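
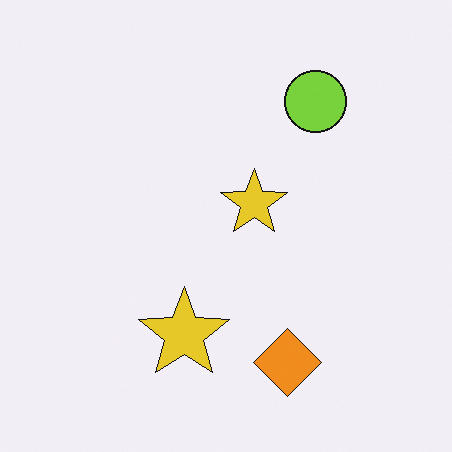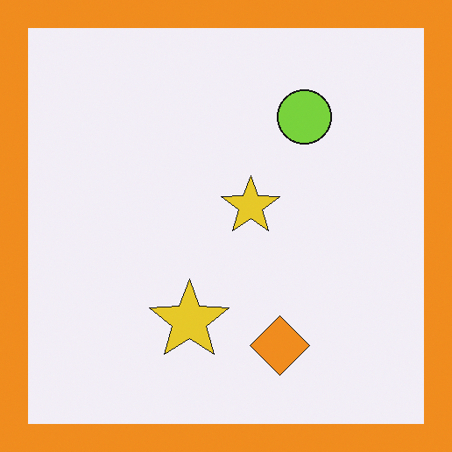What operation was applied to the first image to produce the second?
Framed with a orange border.

A solid orange frame runs around the edge of the second image, with the content slightly shrunk inside it.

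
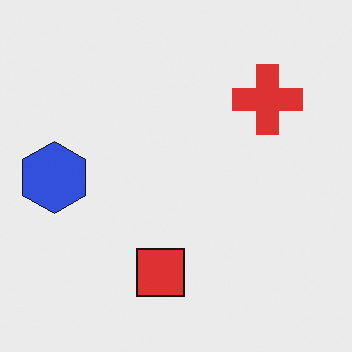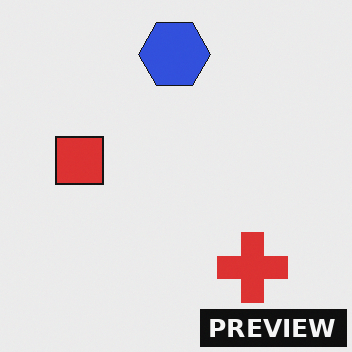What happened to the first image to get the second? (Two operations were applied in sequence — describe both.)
The transformation is: rotated 90° clockwise, then watermarked with the text "PREVIEW" in the lower-right corner.

The blue hexagon sits in the left of the first image and the top of the second — consistent with a whole-image 90° clockwise rotation. A dark label reading "PREVIEW" appears in the lower-right corner.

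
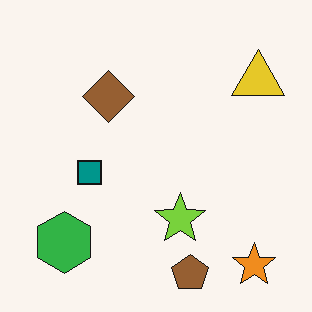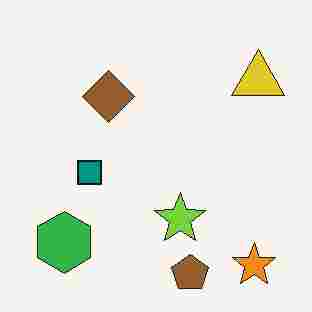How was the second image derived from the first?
It was degraded with heavy JPEG compression.

Blocky 8×8 compression artifacts appear around shape edges and the flat background shows ringing — characteristic JPEG degradation.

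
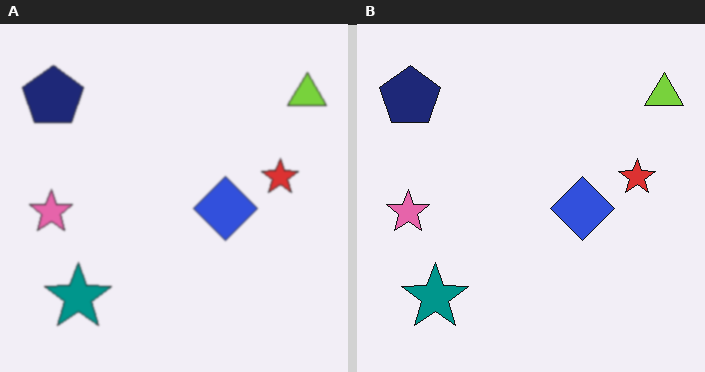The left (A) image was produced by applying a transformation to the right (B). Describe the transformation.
Lightly blurred.

Shape edges and outlines are uniformly softened across the whole image.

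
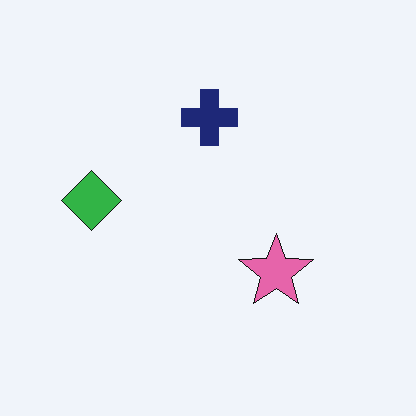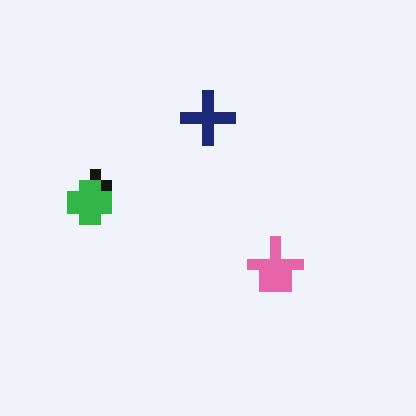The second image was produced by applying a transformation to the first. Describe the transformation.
The image was heavily pixelated into large blocks.

Shapes are reduced to large square blocks; fine edges and outlines are lost — a downscale-then-upscale (mosaic) effect.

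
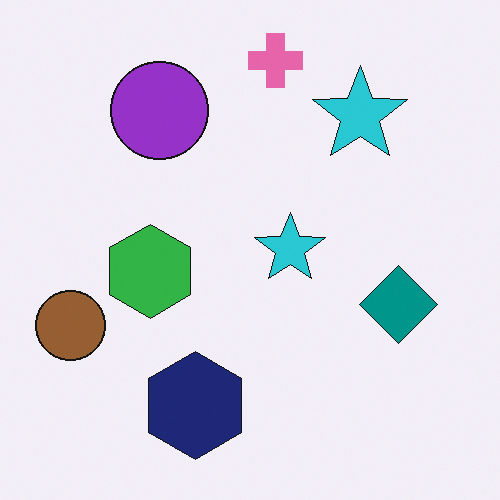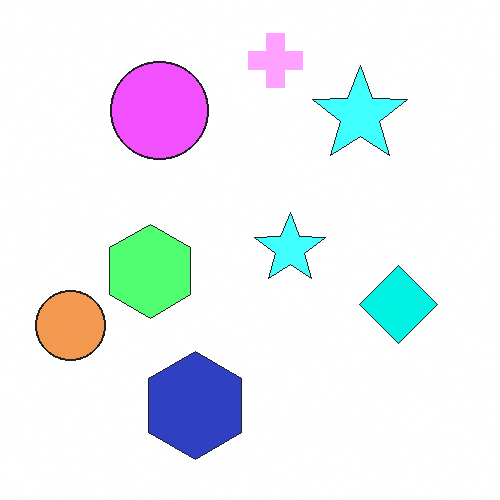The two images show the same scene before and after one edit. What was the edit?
The transformation is: noticeably brightened.

Every pixel — background and shapes alike — is uniformly brightened.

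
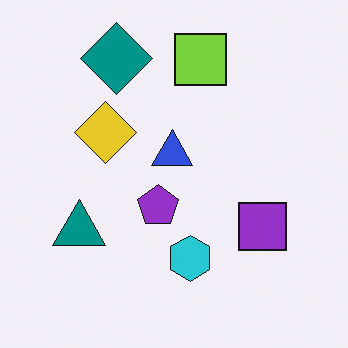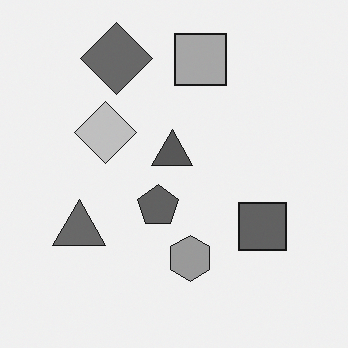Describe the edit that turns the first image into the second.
This is the original image converted to grayscale.

All color is removed — every shape is now a shade of grey.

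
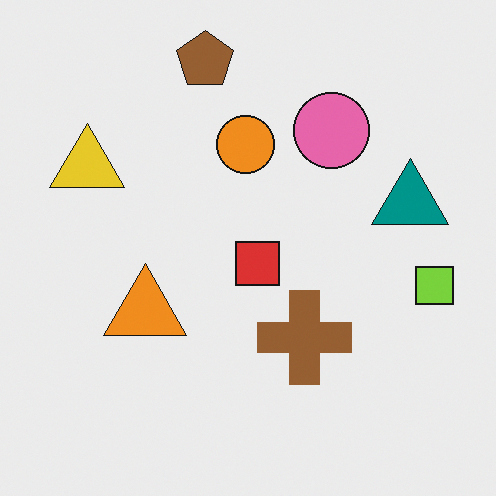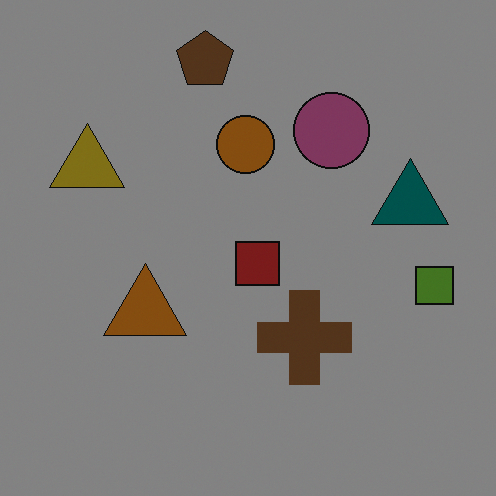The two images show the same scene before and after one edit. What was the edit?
This is the original image darkened a lot.

Every pixel — background and shapes alike — is uniformly darkened.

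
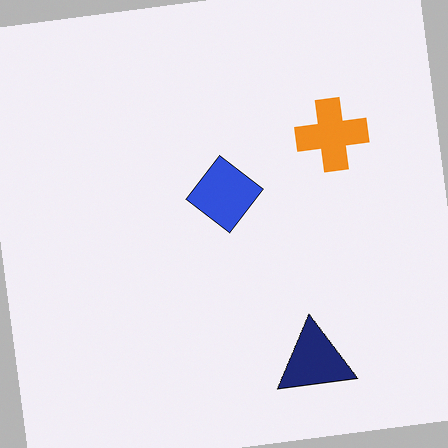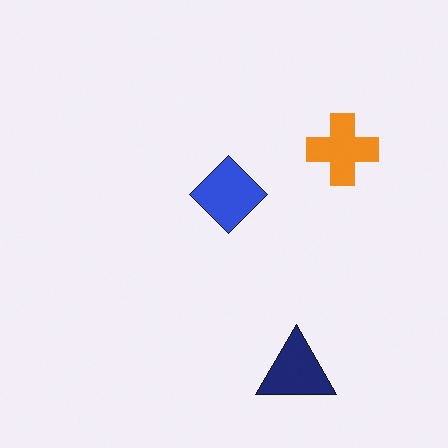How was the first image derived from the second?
It was rotated counter-clockwise by a small amount.

Every shape is tilted by the same angle and the image corners show triangular fill wedges — a whole-image rotation by a non-right angle.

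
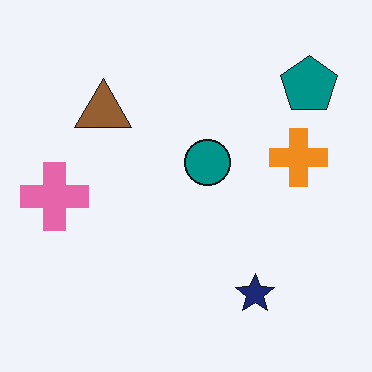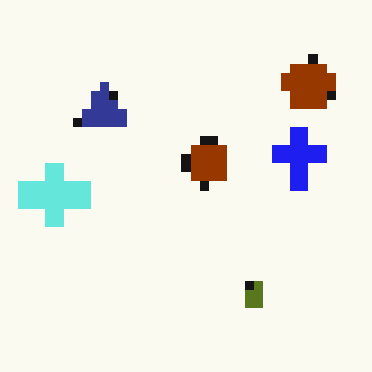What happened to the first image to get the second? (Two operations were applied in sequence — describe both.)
Hue-shifted through roughly half the color wheel, then coarsely pixelated.

Every shape's color has rotated by the same amount around the hue wheel — a uniform hue shift. Shapes are reduced to large square blocks; fine edges and outlines are lost — a downscale-then-upscale (mosaic) effect.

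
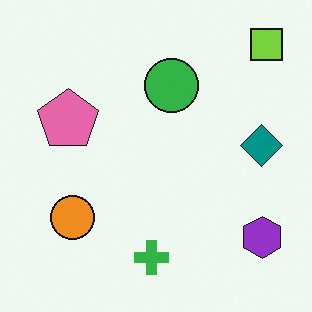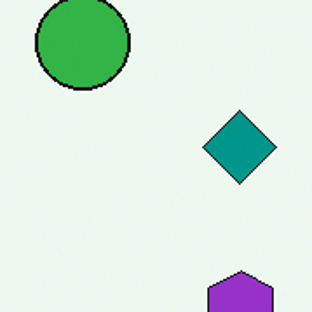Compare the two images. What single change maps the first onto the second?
Cropped to a noticeably smaller region and rescaled.

The visible shapes are larger and the field of view is narrower; shapes near the original edges may be partly or wholly outside the frame — a crop-and-rescale.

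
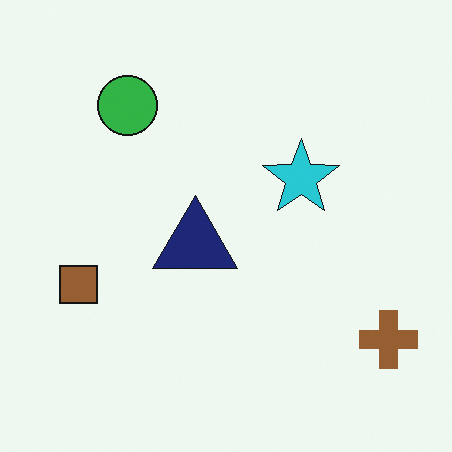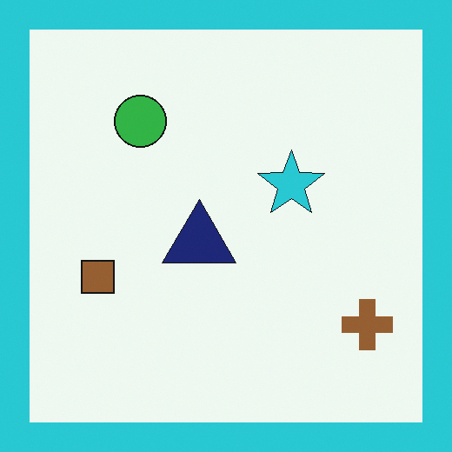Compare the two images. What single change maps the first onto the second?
The image was framed with a cyan border.

A solid cyan frame runs around the edge of the second image, with the content slightly shrunk inside it.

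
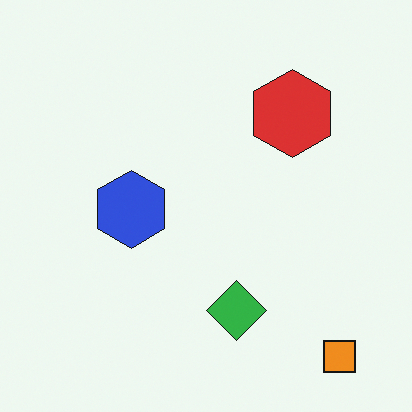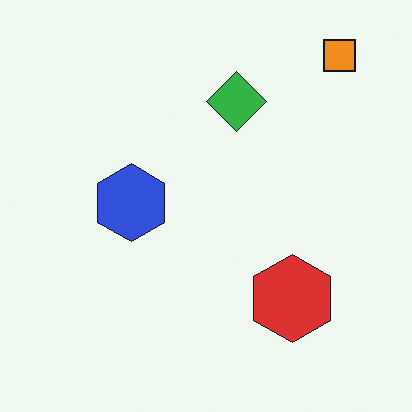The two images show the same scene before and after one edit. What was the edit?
Flipped vertically (top ↔ bottom).

The orange square is in the bottom-right of the first image and the top-right of the second — shapes on opposite sides of the horizontal midline have swapped in a mirror flip.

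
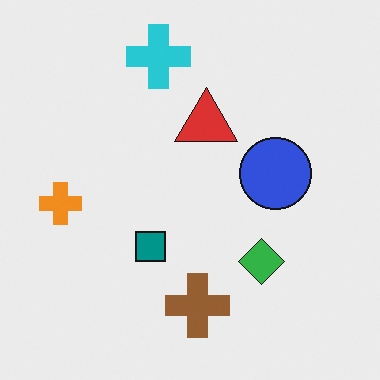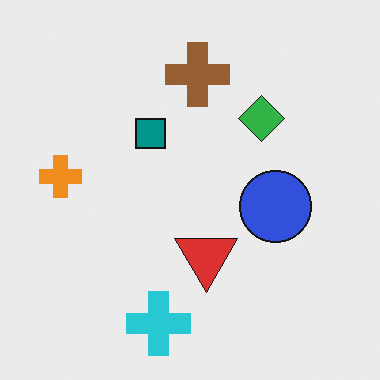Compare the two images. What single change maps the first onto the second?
Flipped vertically (top ↔ bottom).

The cyan cross is in the top of the first image and the bottom of the second — shapes on opposite sides of the horizontal midline have swapped in a mirror flip.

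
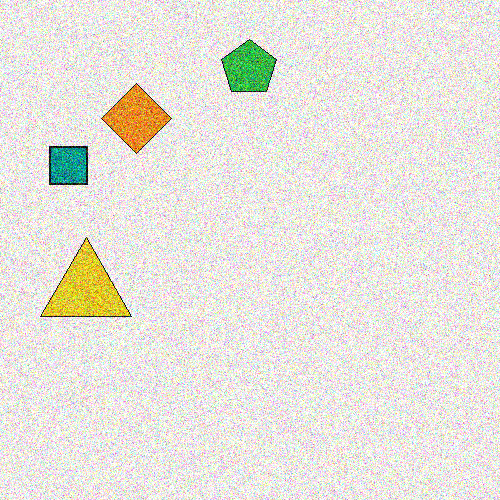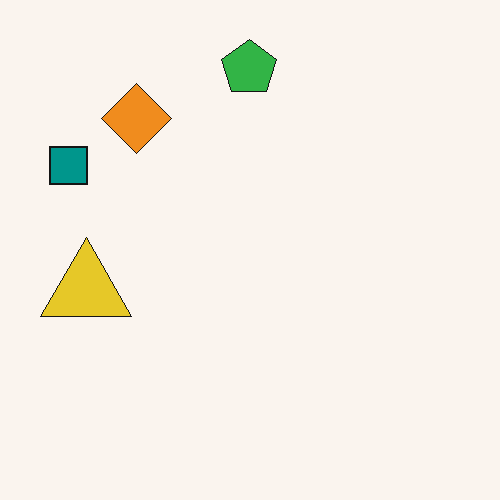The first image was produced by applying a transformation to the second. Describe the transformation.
The first image is the second degraded with a thick layer of grain.

Random speckle covers the whole image, including the flat background.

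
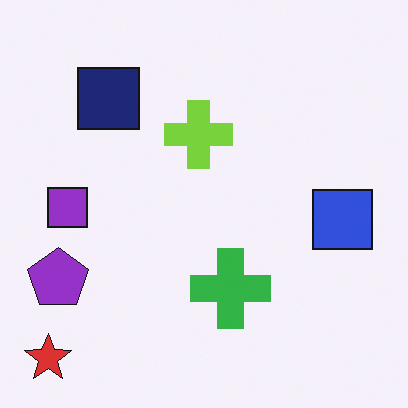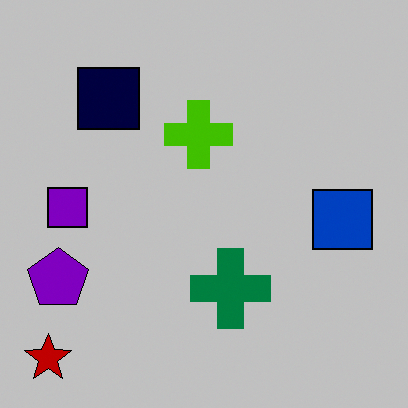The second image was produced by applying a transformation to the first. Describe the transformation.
The second image is the first heavily posterized to just a handful of flat colors.

Each flat color has snapped to a coarser quantized level — most visibly, the near-white background has dropped to a flat grey.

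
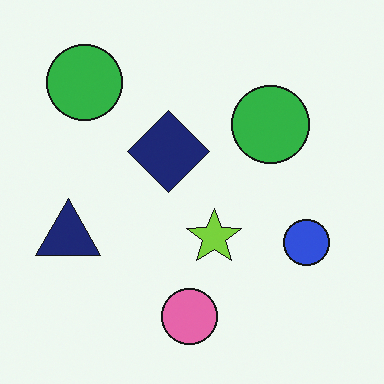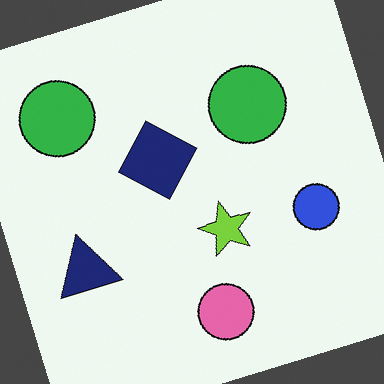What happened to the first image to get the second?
This is the original image rotated counter-clockwise by a moderate amount.

Every shape is tilted by the same angle and the image corners show triangular fill wedges — a whole-image rotation by a non-right angle.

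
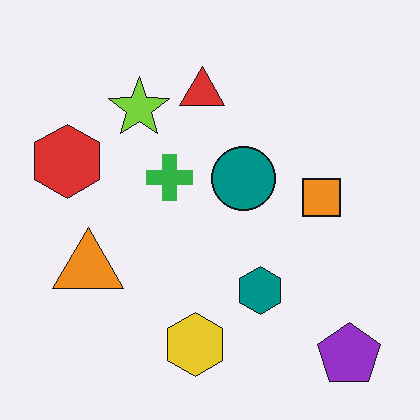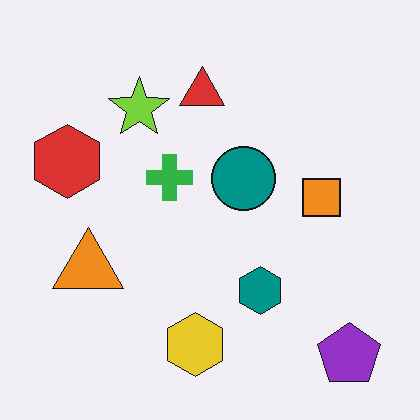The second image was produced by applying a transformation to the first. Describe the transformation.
This is the original image given moderate JPEG compression.

Blocky 8×8 compression artifacts appear around shape edges and the flat background shows ringing — characteristic JPEG degradation.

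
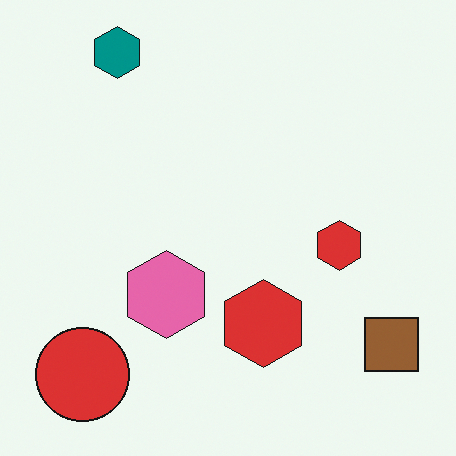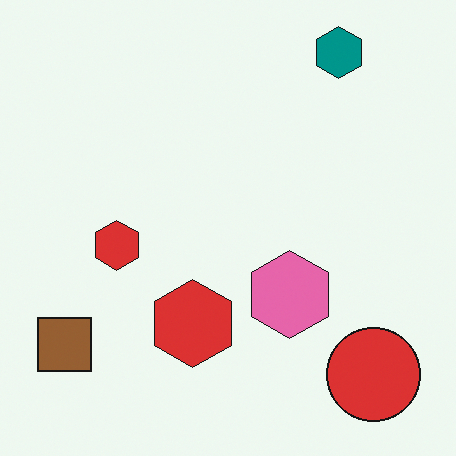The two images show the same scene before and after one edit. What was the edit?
The second image is the first flipped horizontally (left ↔ right).

The brown square is in the bottom-right of the first image and the bottom-left of the second — shapes on opposite sides of the vertical midline have swapped in a mirror flip.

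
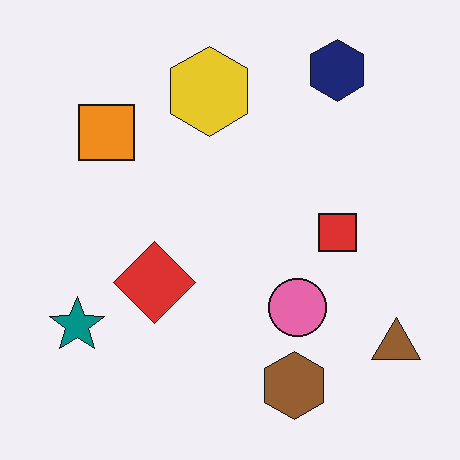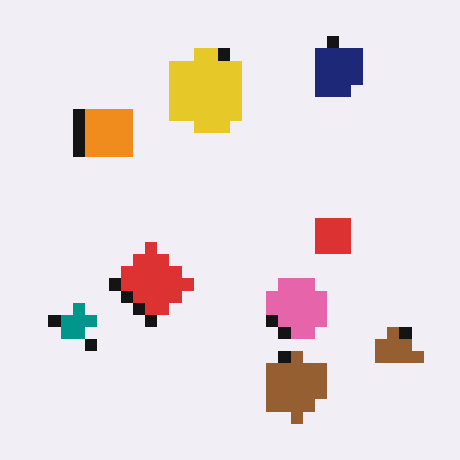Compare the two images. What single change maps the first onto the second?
It was coarsely pixelated.

Shapes are reduced to large square blocks; fine edges and outlines are lost — a downscale-then-upscale (mosaic) effect.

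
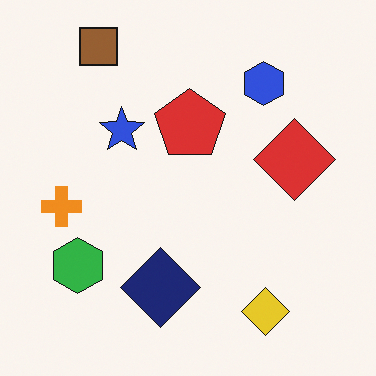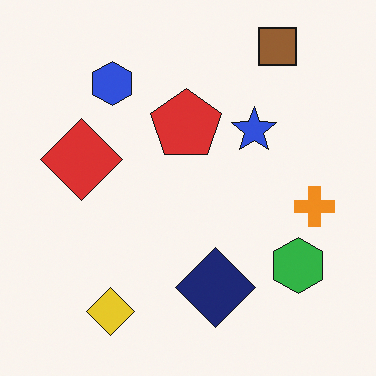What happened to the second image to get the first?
The image was flipped horizontally (left ↔ right).

The orange cross is in the right of the second image and the left of the first — shapes on opposite sides of the vertical midline have swapped in a mirror flip.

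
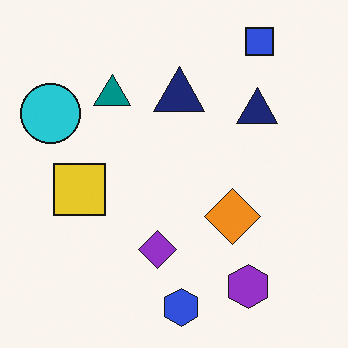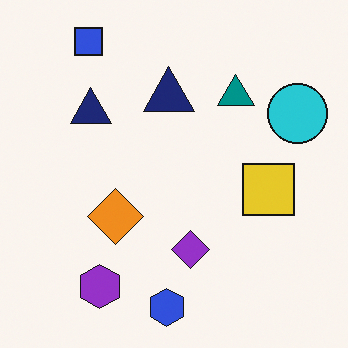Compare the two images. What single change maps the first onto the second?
The second image is the first flipped horizontally (left ↔ right).

The cyan circle is in the top-left of the first image and the top-right of the second — shapes on opposite sides of the vertical midline have swapped in a mirror flip.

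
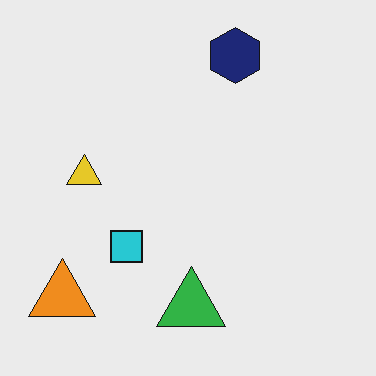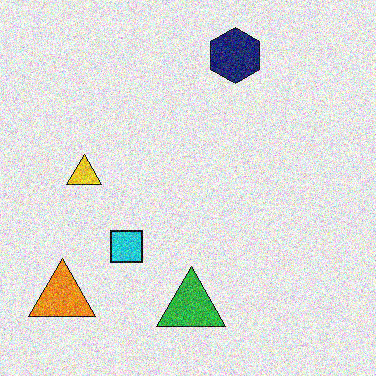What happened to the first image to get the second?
Degraded with a thick layer of grain.

Random speckle covers the whole image, including the flat background.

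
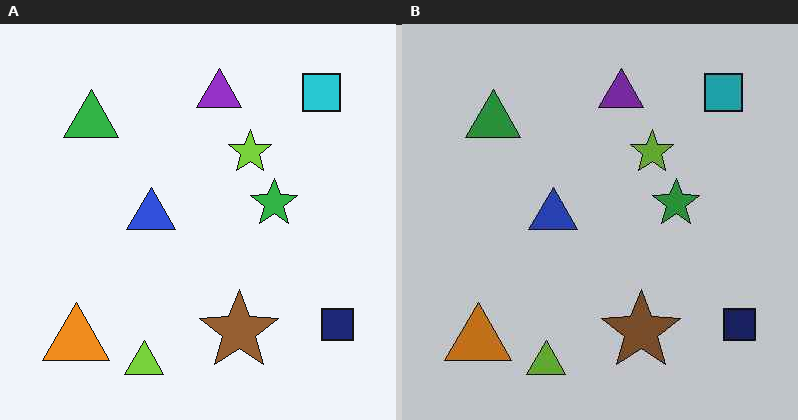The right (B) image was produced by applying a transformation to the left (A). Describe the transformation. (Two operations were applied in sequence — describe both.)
The transformation is: slightly darkened, then given moderate JPEG compression.

Every pixel — background and shapes alike — is uniformly darkened. Blocky 8×8 compression artifacts appear around shape edges and the flat background shows ringing — characteristic JPEG degradation.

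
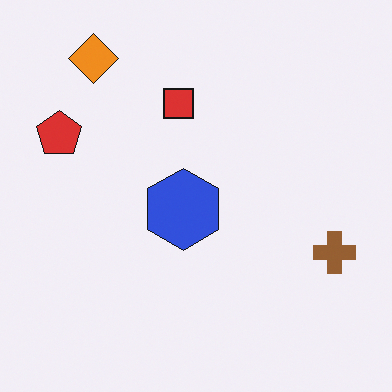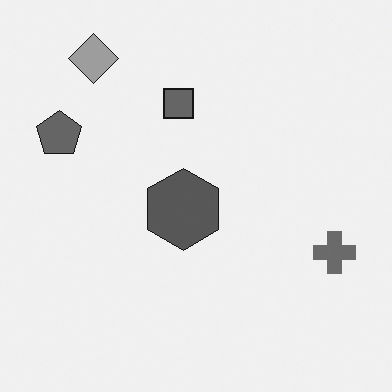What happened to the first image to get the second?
The image was converted to grayscale.

All color is removed — every shape is now a shade of grey.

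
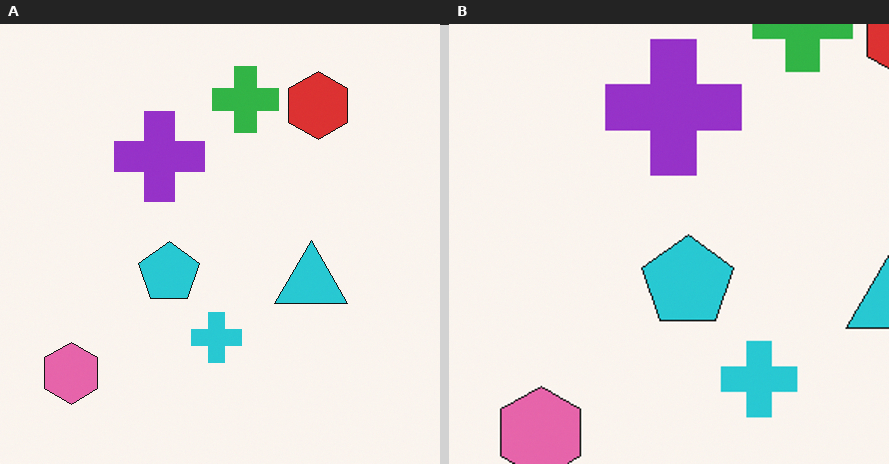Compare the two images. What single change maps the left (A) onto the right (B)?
The image was cropped to a modestly smaller region and rescaled.

The visible shapes are larger and the field of view is narrower; shapes near the original edges may be partly or wholly outside the frame — a crop-and-rescale.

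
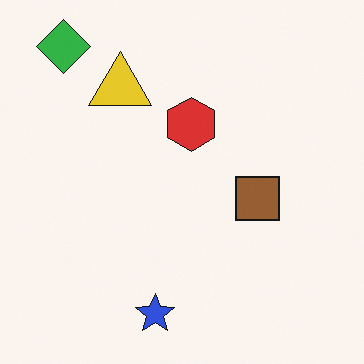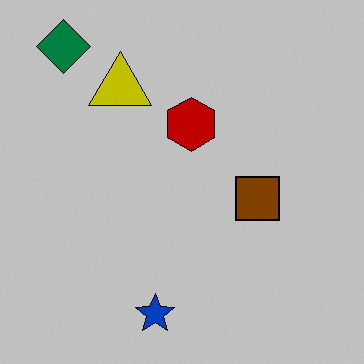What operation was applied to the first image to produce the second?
This is the original image aggressively posterized.

Each flat color has snapped to a coarser quantized level — most visibly, the near-white background has dropped to a flat grey.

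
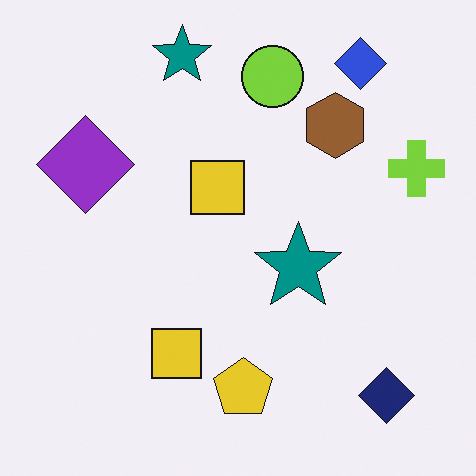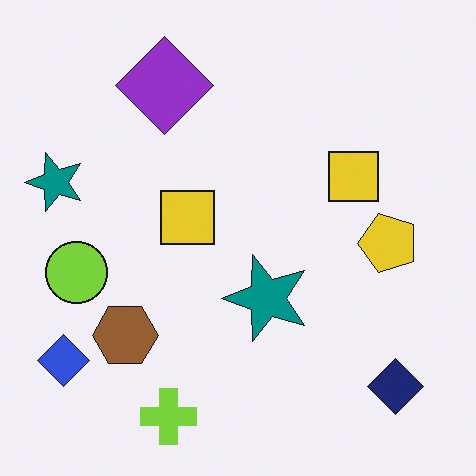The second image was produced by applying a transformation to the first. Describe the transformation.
It was transposed (reflected across the top-left ↔ bottom-right diagonal).

Shapes have swapped their row and column positions — what was in the top-right is now in the bottom-left — a diagonal reflection.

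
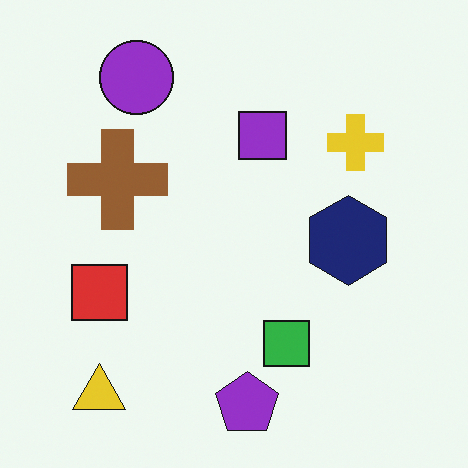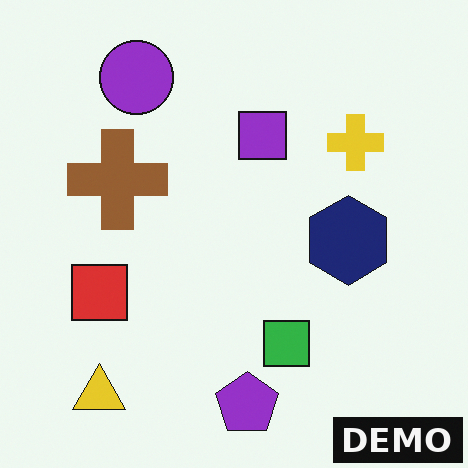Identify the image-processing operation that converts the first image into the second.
The image was watermarked with the text "DEMO" in the lower-right corner.

A dark label reading "DEMO" appears in the lower-right corner.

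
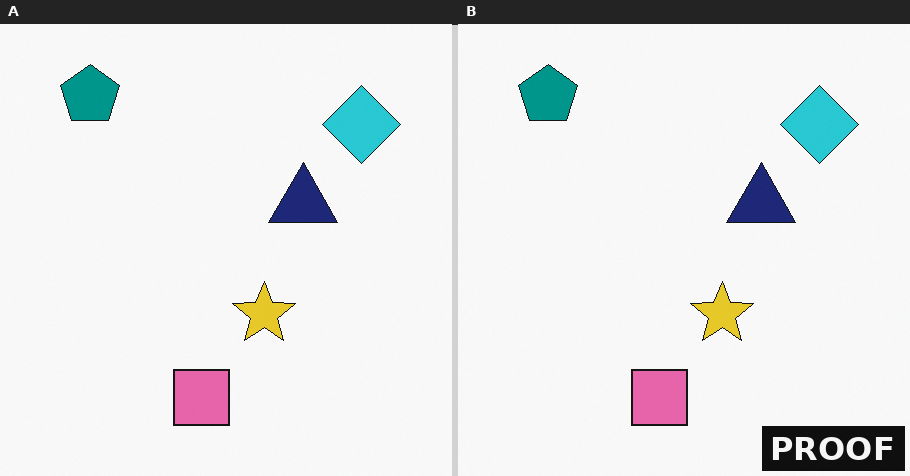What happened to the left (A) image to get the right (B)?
The transformation is: watermarked with the text "PROOF" in the lower-right corner.

A dark label reading "PROOF" appears in the lower-right corner.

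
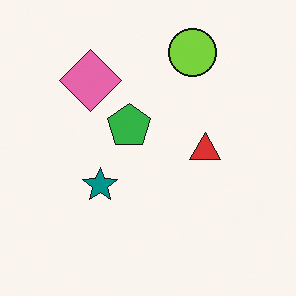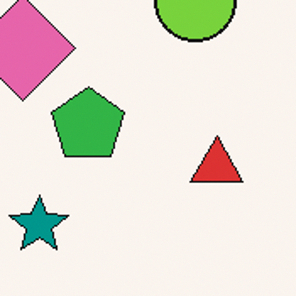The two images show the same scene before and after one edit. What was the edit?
It was cropped to a noticeably smaller region and rescaled.

The visible shapes are larger and the field of view is narrower; shapes near the original edges may be partly or wholly outside the frame — a crop-and-rescale.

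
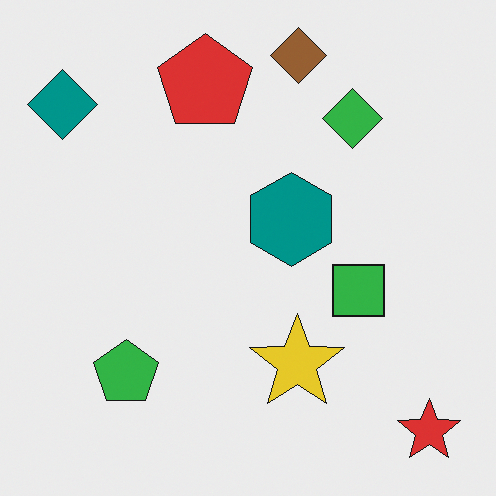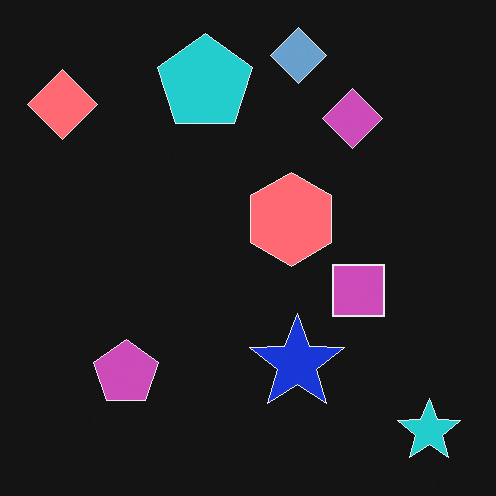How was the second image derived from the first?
The second image is the first color-inverted (negative).

The light background has become dark and every shape's color is its complement — a photographic negative.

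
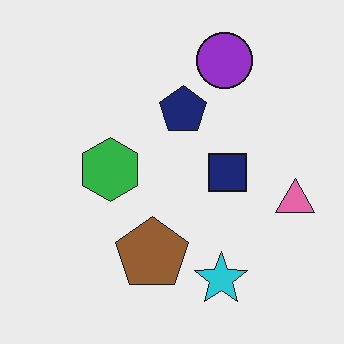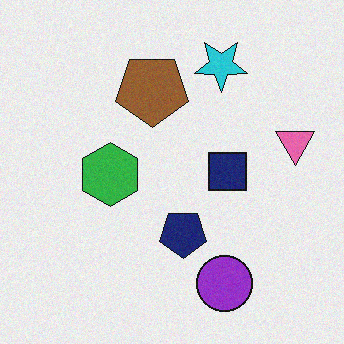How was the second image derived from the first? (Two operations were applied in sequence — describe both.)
This is the original image flipped vertically (top ↔ bottom), then degraded with light additive noise.

The purple circle is in the top of the first image and the bottom of the second — shapes on opposite sides of the horizontal midline have swapped in a mirror flip. Random speckle covers the whole image, including the flat background.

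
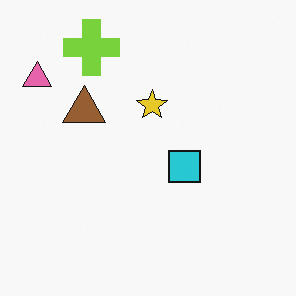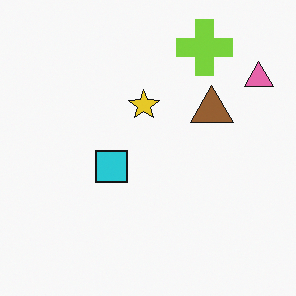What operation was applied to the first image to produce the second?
It was flipped horizontally (left ↔ right).

The pink triangle is in the top-left of the first image and the top-right of the second — shapes on opposite sides of the vertical midline have swapped in a mirror flip.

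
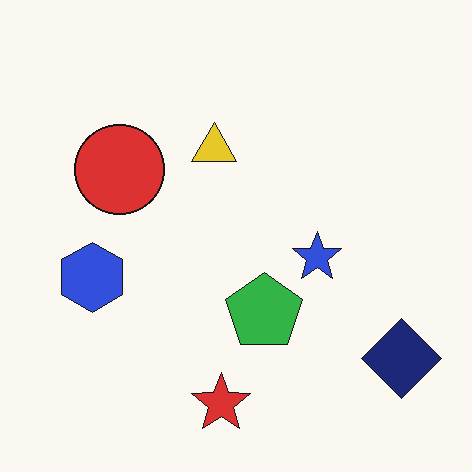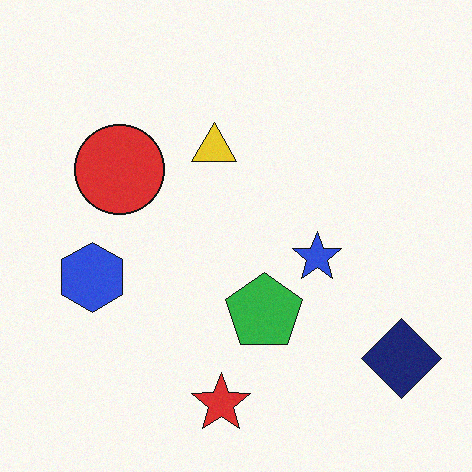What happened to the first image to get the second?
Degraded with a light layer of grain.

Random speckle covers the whole image, including the flat background.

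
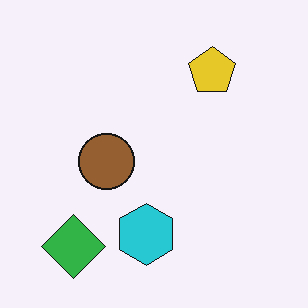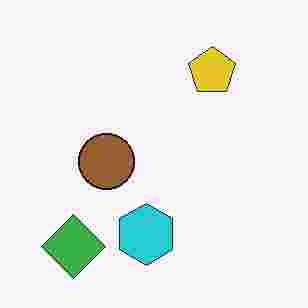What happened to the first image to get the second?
It was heavily JPEG-compressed with obvious blocking artifacts.

Blocky 8×8 compression artifacts appear around shape edges and the flat background shows ringing — characteristic JPEG degradation.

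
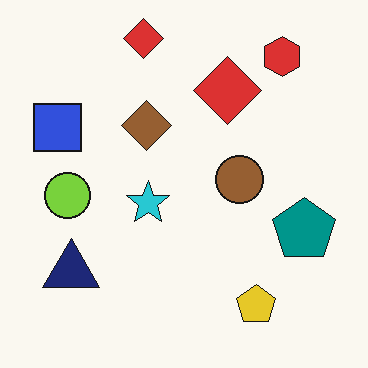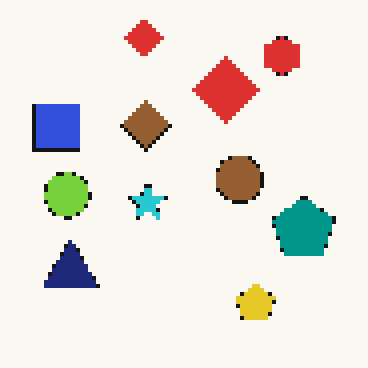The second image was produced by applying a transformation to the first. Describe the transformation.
It was lightly pixelated (a mild mosaic effect).

Shapes are reduced to large square blocks; fine edges and outlines are lost — a downscale-then-upscale (mosaic) effect.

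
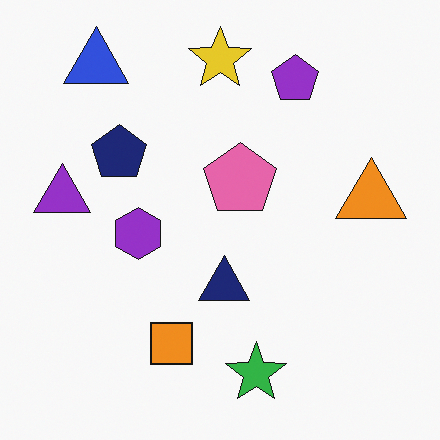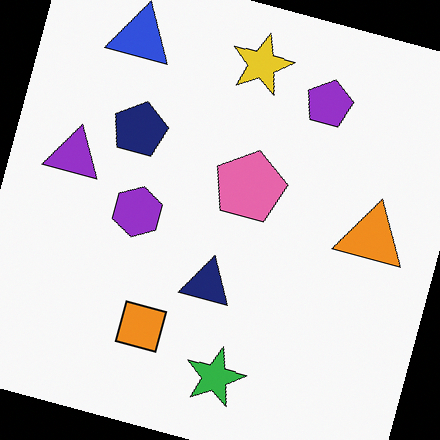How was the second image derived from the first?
The second image is the first rotated clockwise by a clearly visible amount.

Every shape is tilted by the same angle and the image corners show triangular fill wedges — a whole-image rotation by a non-right angle.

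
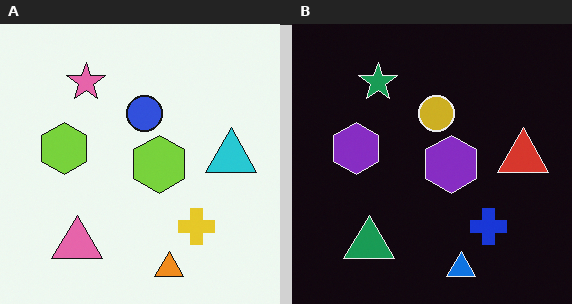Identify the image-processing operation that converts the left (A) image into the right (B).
Color-inverted (negative).

The light background has become dark and every shape's color is its complement — a photographic negative.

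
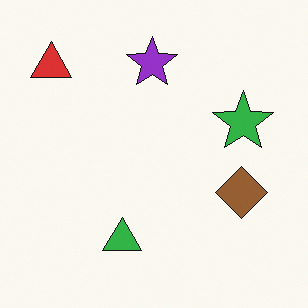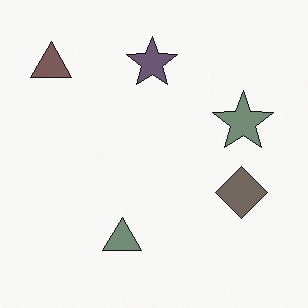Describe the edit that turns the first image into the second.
The image was made much more muted (saturation change).

All colors are more muted and greyish — a global saturation change.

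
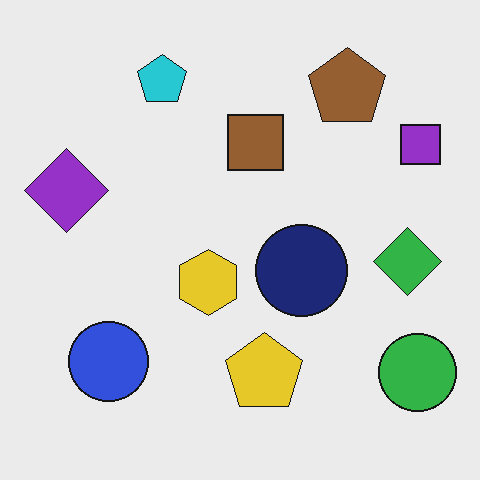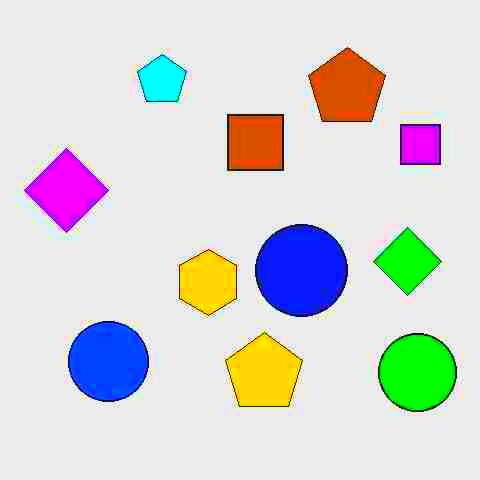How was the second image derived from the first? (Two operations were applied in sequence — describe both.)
The transformation is: degraded with heavy JPEG compression, then made much more vivid (saturation change).

Blocky 8×8 compression artifacts appear around shape edges and the flat background shows ringing — characteristic JPEG degradation. All colors are more vivid — a global saturation change.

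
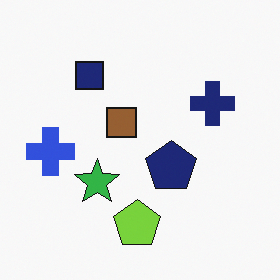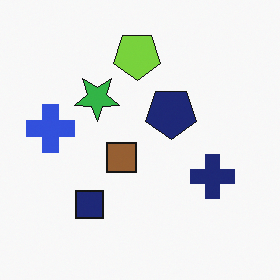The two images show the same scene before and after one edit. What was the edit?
The image was flipped vertically (top ↔ bottom).

The lime pentagon is in the bottom of the first image and the top of the second — shapes on opposite sides of the horizontal midline have swapped in a mirror flip.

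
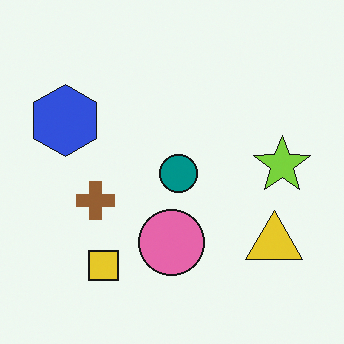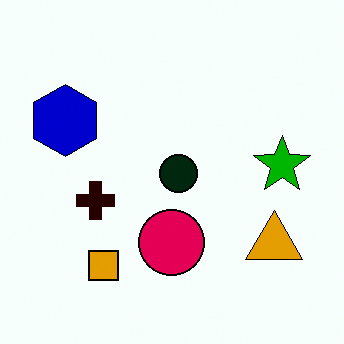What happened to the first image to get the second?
The image was boosted in contrast.

Tones are pushed away from mid-grey across the whole image — a global contrast change.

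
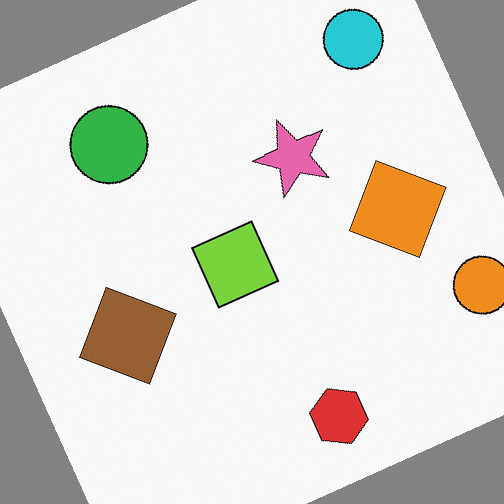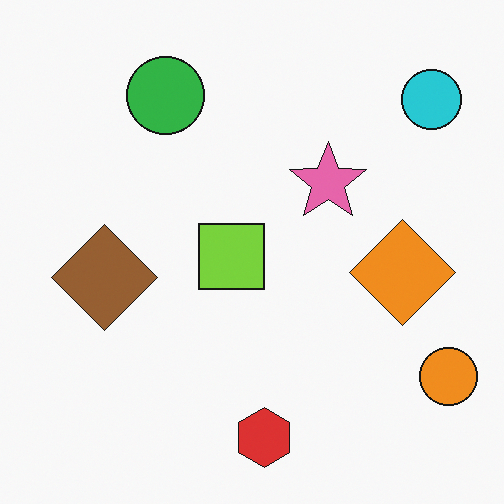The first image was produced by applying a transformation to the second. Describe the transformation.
It was rotated counter-clockwise by a moderate amount.

Every shape is tilted by the same angle and the image corners show triangular fill wedges — a whole-image rotation by a non-right angle.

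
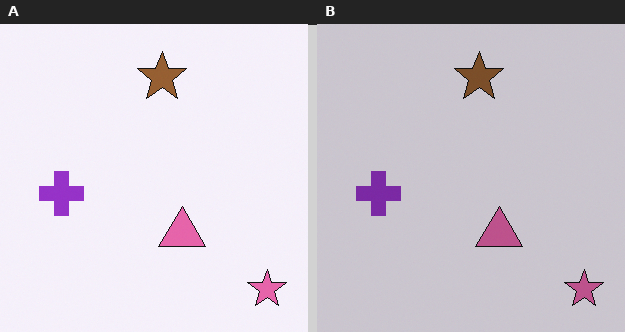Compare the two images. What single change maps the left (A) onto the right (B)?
It was slightly darkened.

Every pixel — background and shapes alike — is uniformly darkened.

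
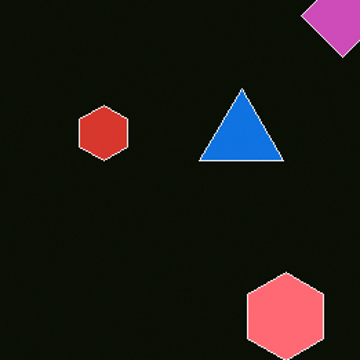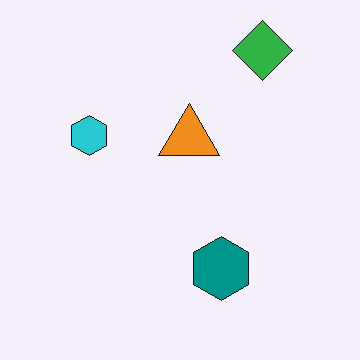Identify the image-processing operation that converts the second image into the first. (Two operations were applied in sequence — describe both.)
The transformation is: cropped to a modestly smaller region and rescaled, then color-inverted (negative).

The visible shapes are larger and the field of view is narrower; shapes near the original edges may be partly or wholly outside the frame — a crop-and-rescale. The light background has become dark and every shape's color is its complement — a photographic negative.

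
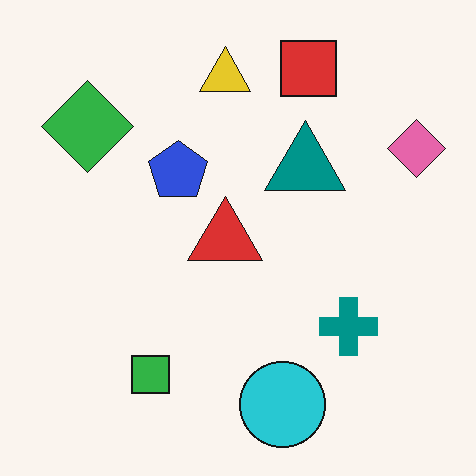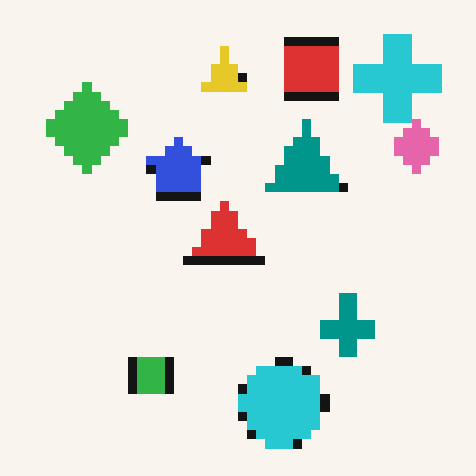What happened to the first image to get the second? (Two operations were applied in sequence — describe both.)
The transformation is: heavily pixelated into large blocks, then overlaid with an additional cyan cross.

Shapes are reduced to large square blocks; fine edges and outlines are lost — a downscale-then-upscale (mosaic) effect. A cyan cross appears in the second image that is absent from the first.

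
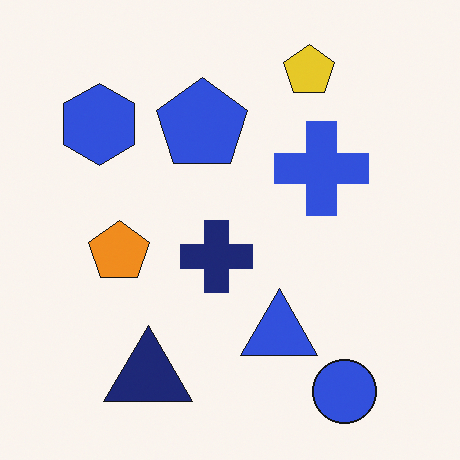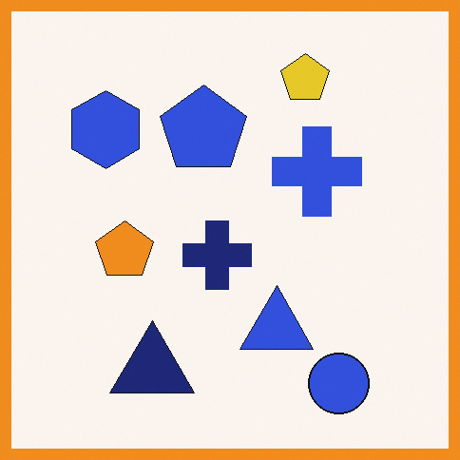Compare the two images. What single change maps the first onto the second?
It was framed with a orange border.

A solid orange frame runs around the edge of the second image, with the content slightly shrunk inside it.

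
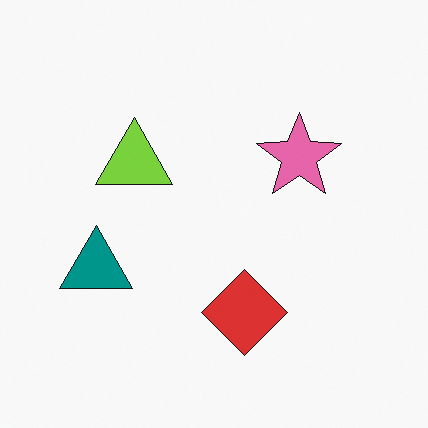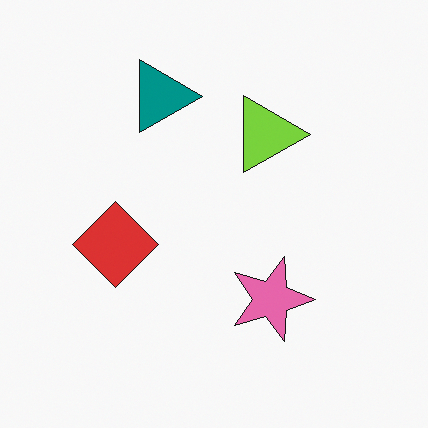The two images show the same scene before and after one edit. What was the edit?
This is the original image rotated 90° clockwise.

The teal triangle sits in the left of the first image and the top of the second — consistent with a whole-image 90° clockwise rotation.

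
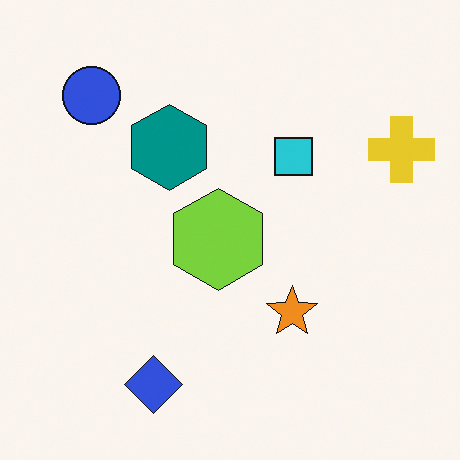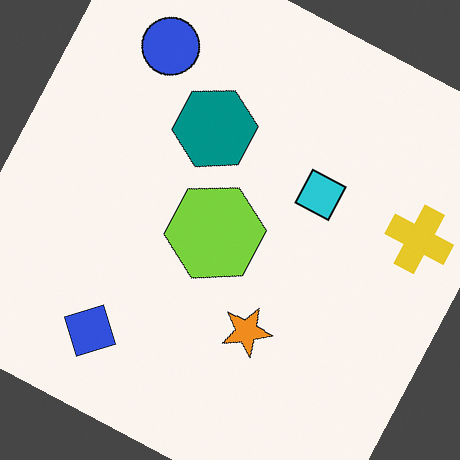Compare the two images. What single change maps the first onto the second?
The transformation is: rotated clockwise by a moderate amount.

Every shape is tilted by the same angle and the image corners show triangular fill wedges — a whole-image rotation by a non-right angle.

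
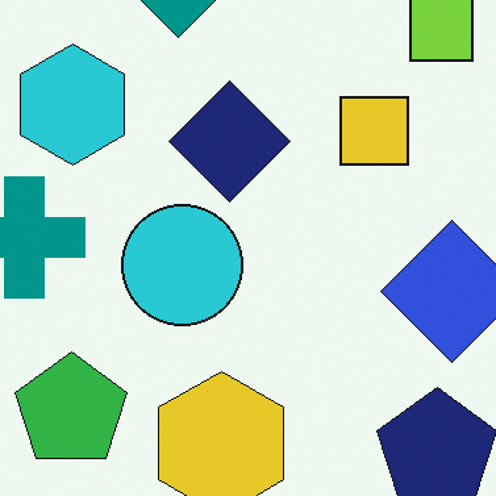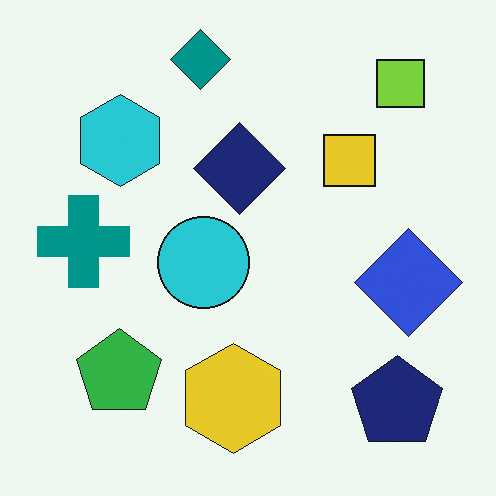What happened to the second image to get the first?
The transformation is: cropped to a modestly smaller region and rescaled.

The visible shapes are larger and the field of view is narrower; shapes near the original edges may be partly or wholly outside the frame — a crop-and-rescale.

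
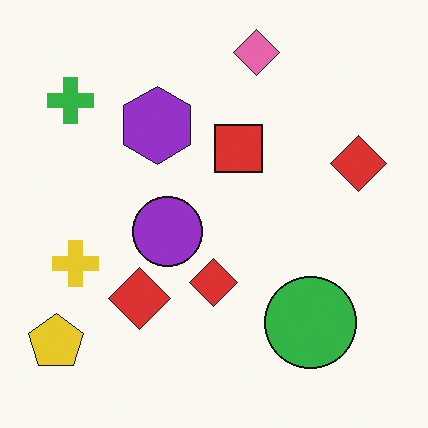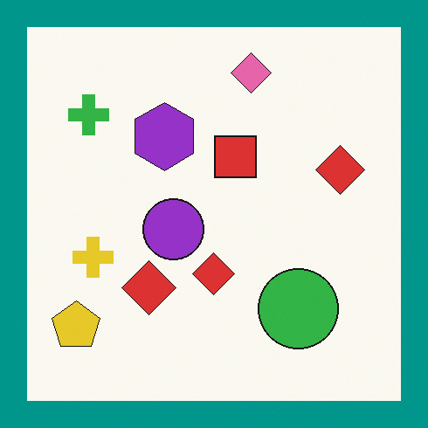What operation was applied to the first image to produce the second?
This is the original image framed with a teal border.

A solid teal frame runs around the edge of the second image, with the content slightly shrunk inside it.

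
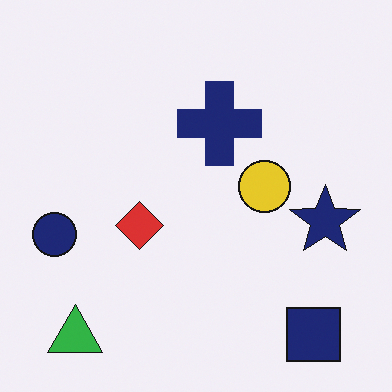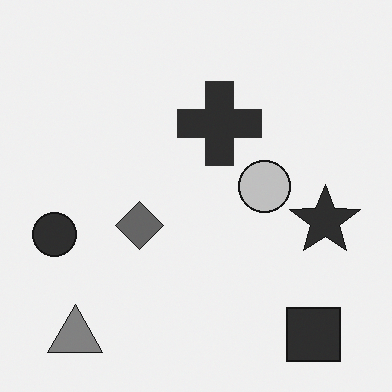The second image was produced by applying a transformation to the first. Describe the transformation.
The second image is the first converted to grayscale.

All color is removed — every shape is now a shade of grey.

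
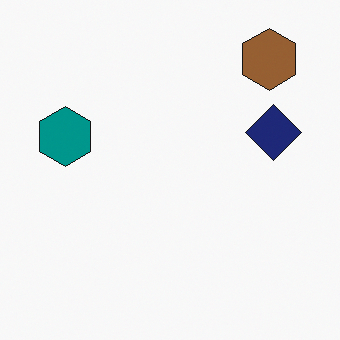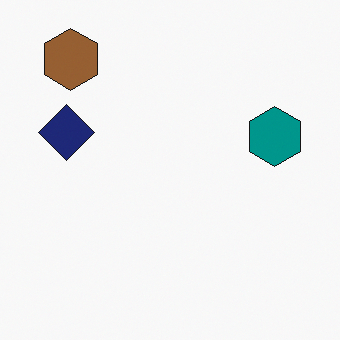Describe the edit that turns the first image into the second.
The image was flipped horizontally (left ↔ right).

The teal hexagon is in the left of the first image and the right of the second — shapes on opposite sides of the vertical midline have swapped in a mirror flip.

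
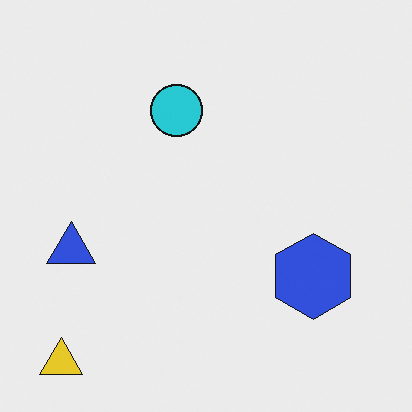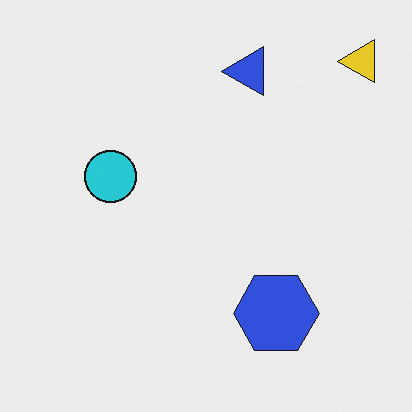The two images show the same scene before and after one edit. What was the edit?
It was transposed (reflected across the top-left ↔ bottom-right diagonal).

Shapes have swapped their row and column positions — what was in the top-right is now in the bottom-left — a diagonal reflection.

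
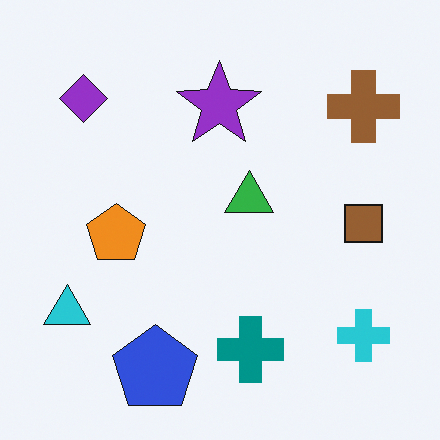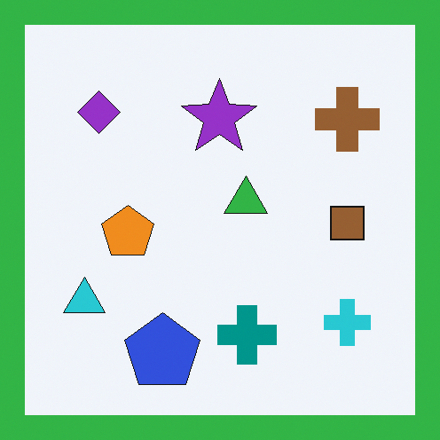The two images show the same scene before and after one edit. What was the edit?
Framed with a green border.

A solid green frame runs around the edge of the second image, with the content slightly shrunk inside it.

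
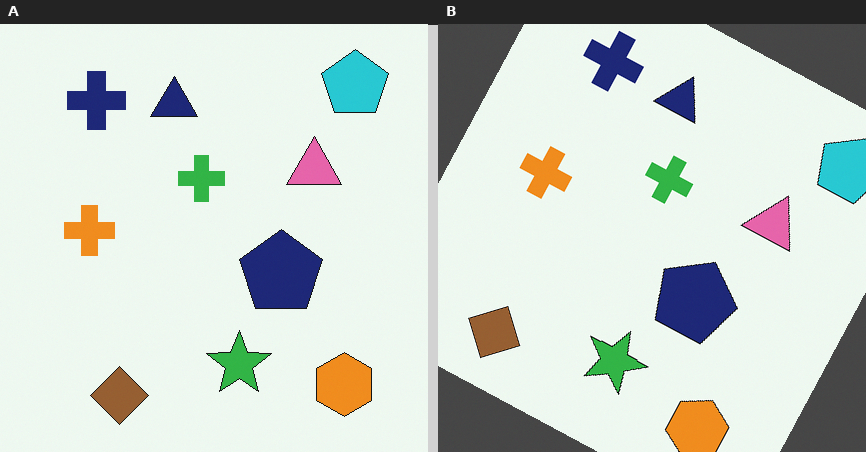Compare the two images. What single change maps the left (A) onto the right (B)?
The transformation is: rotated clockwise by a moderate amount.

Every shape is tilted by the same angle and the image corners show triangular fill wedges — a whole-image rotation by a non-right angle.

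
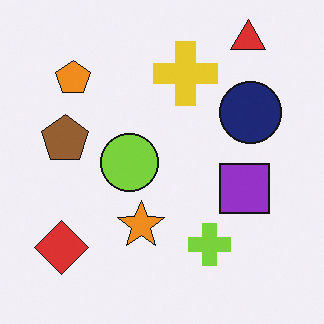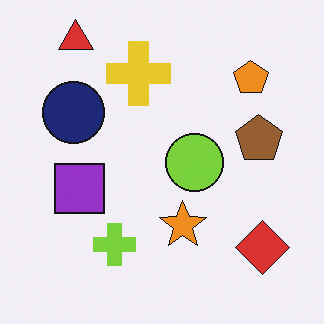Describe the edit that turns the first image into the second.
This is the original image flipped horizontally (left ↔ right).

The red diamond is in the bottom-left of the first image and the bottom-right of the second — shapes on opposite sides of the vertical midline have swapped in a mirror flip.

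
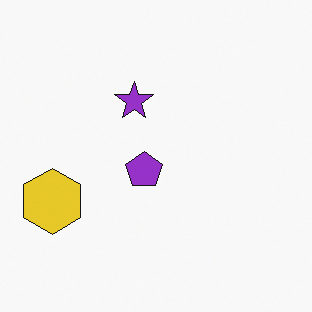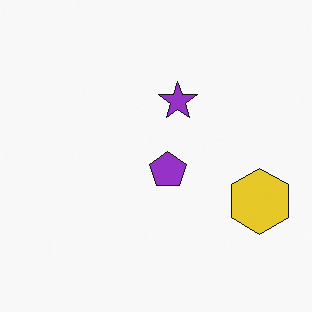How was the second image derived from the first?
The transformation is: flipped horizontally (left ↔ right).

The yellow hexagon is in the left of the first image and the right of the second — shapes on opposite sides of the vertical midline have swapped in a mirror flip.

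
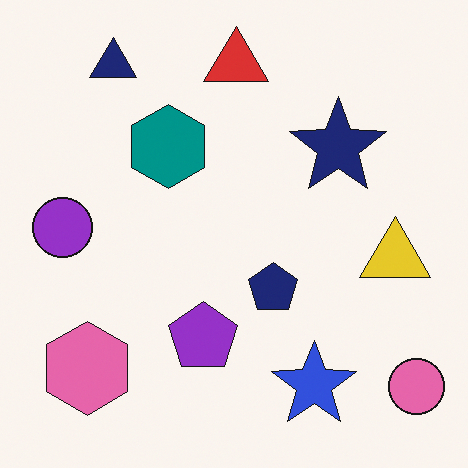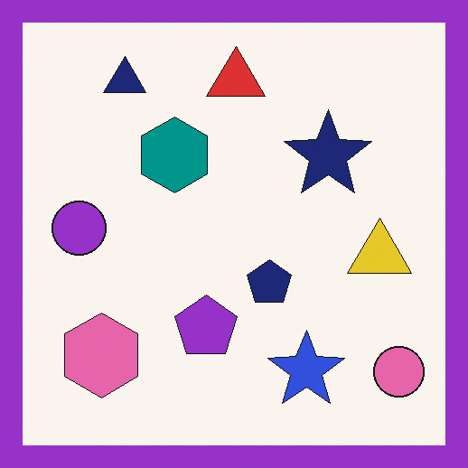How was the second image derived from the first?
The image was framed with a purple border.

A solid purple frame runs around the edge of the second image, with the content slightly shrunk inside it.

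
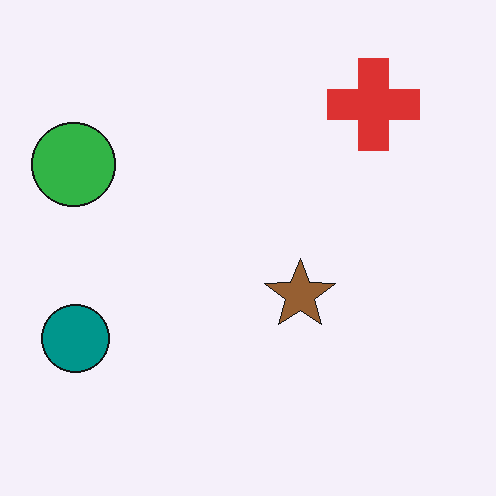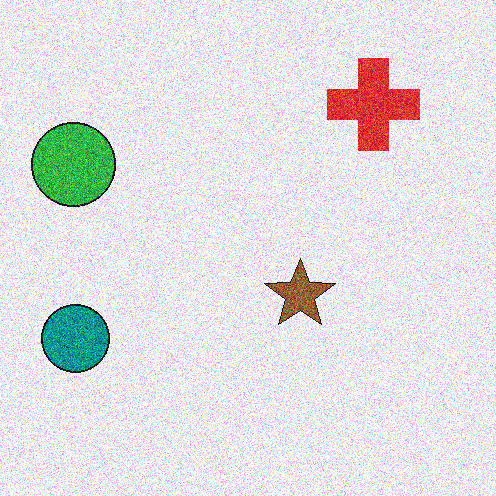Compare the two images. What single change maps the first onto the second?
It was degraded with heavy additive noise.

Random speckle covers the whole image, including the flat background.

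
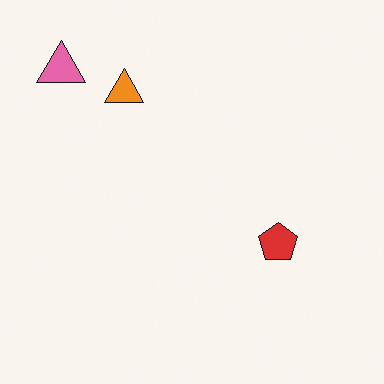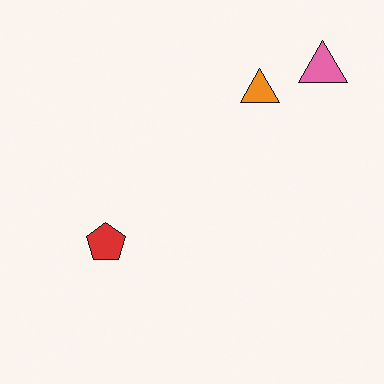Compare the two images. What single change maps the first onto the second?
The image was flipped horizontally (left ↔ right).

The pink triangle is in the top-left of the first image and the top-right of the second — shapes on opposite sides of the vertical midline have swapped in a mirror flip.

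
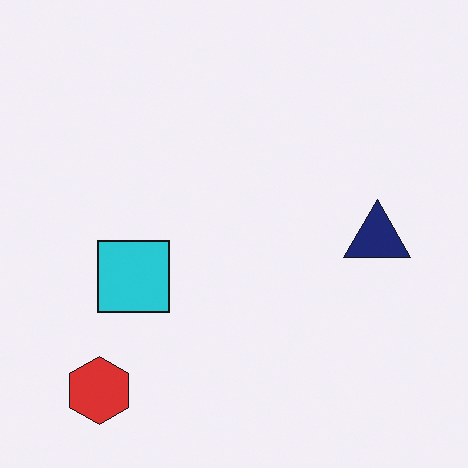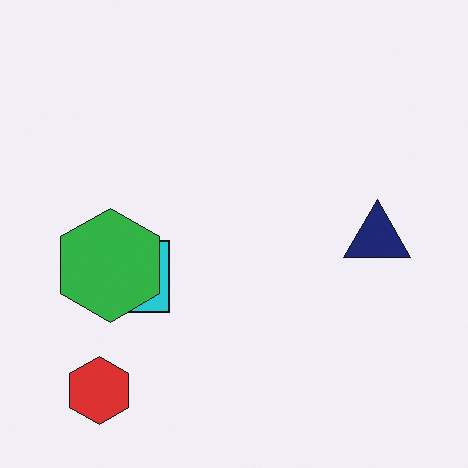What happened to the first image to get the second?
The transformation is: overlaid with an additional green hexagon.

A green hexagon appears in the second image that is absent from the first.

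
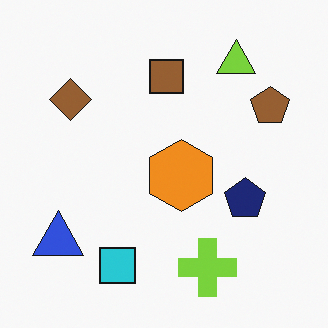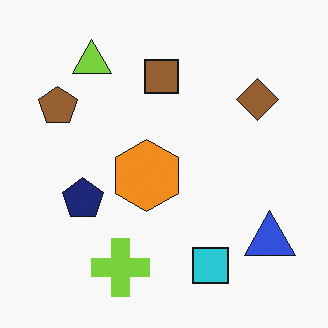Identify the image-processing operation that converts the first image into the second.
The second image is the first flipped horizontally (left ↔ right).

The blue triangle is in the bottom-left of the first image and the bottom-right of the second — shapes on opposite sides of the vertical midline have swapped in a mirror flip.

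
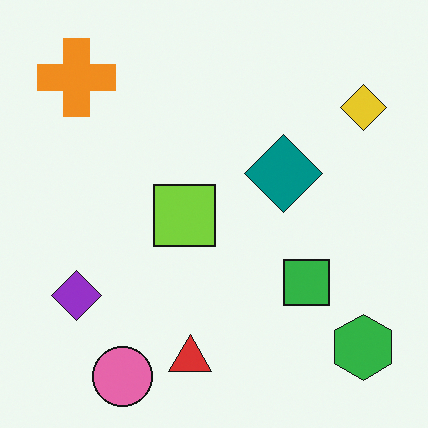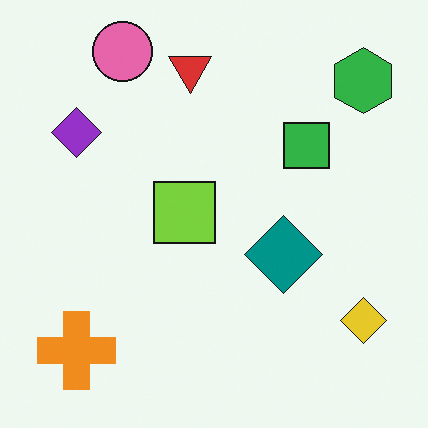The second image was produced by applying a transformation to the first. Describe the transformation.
It was flipped vertically (top ↔ bottom).

The pink circle is in the bottom-left of the first image and the top-left of the second — shapes on opposite sides of the horizontal midline have swapped in a mirror flip.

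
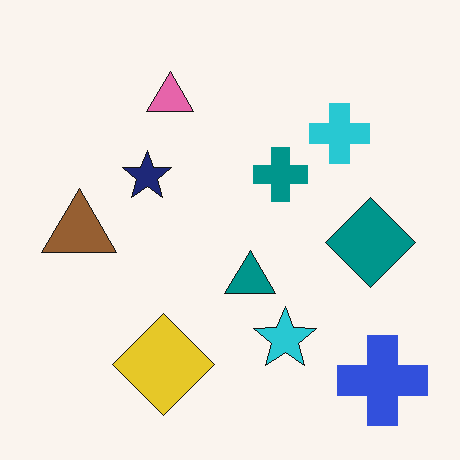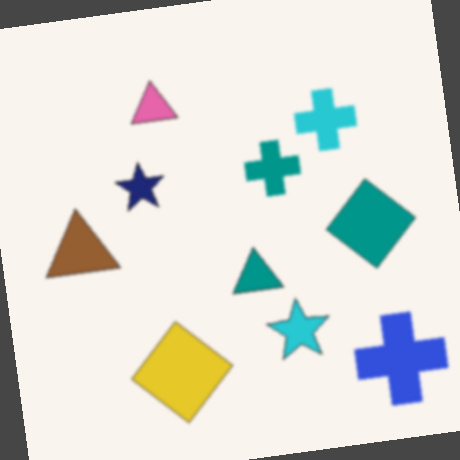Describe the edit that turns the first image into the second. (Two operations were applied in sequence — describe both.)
The transformation is: slightly softened, then rotated counter-clockwise by a slight angle.

Shape edges and outlines are uniformly softened across the whole image. Every shape is tilted by the same angle and the image corners show triangular fill wedges — a whole-image rotation by a non-right angle.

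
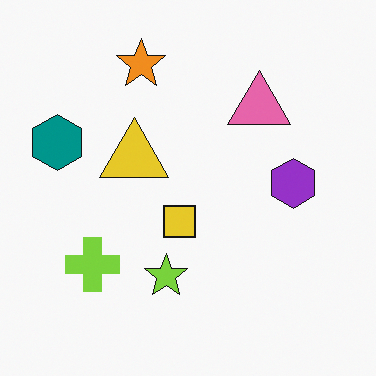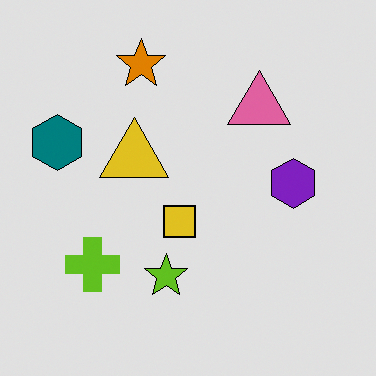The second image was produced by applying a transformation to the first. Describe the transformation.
The transformation is: posterized to a reduced palette.

Each flat color has snapped to a coarser quantized level — most visibly, the near-white background has dropped to a flat grey.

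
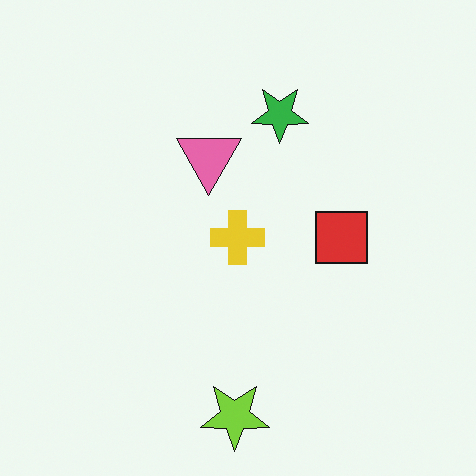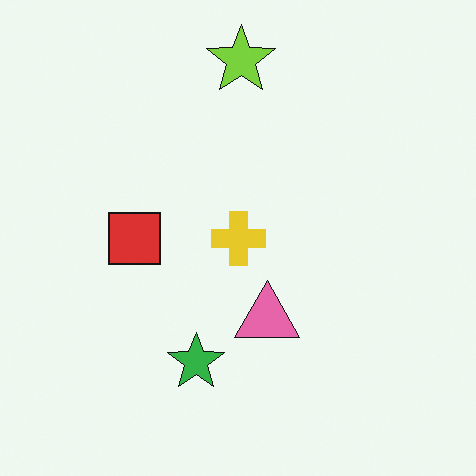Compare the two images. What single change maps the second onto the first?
Rotated 180°.

The lime star sits in the top of the second image and the bottom of the first — consistent with a whole-image 180° rotation.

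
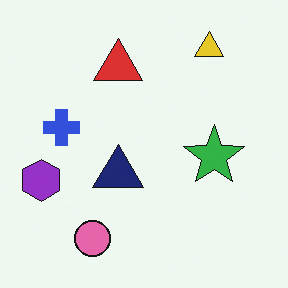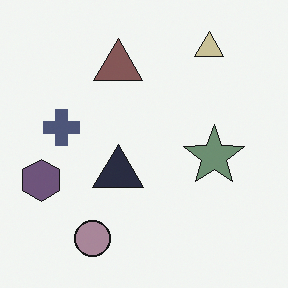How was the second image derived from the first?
The image was heavily desaturated.

All colors are more muted and greyish — a global saturation change.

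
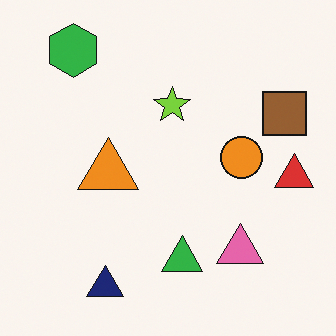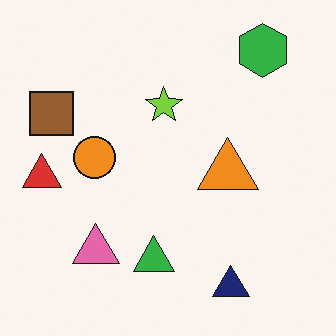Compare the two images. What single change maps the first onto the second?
This is the original image flipped horizontally (left ↔ right).

The red triangle is in the right of the first image and the left of the second — shapes on opposite sides of the vertical midline have swapped in a mirror flip.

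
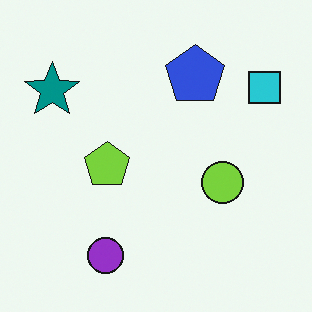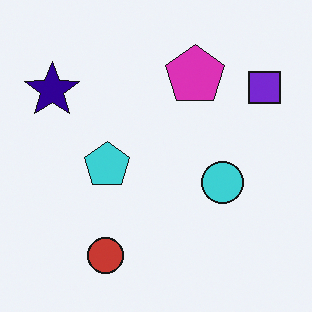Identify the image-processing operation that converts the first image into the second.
Hue-shifted through roughly a third of the color wheel.

Every shape's color has rotated by the same amount around the hue wheel — a uniform hue shift.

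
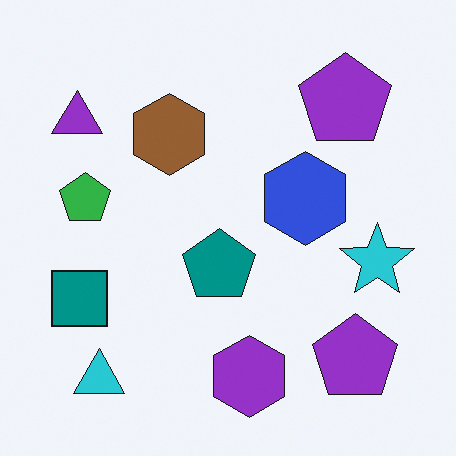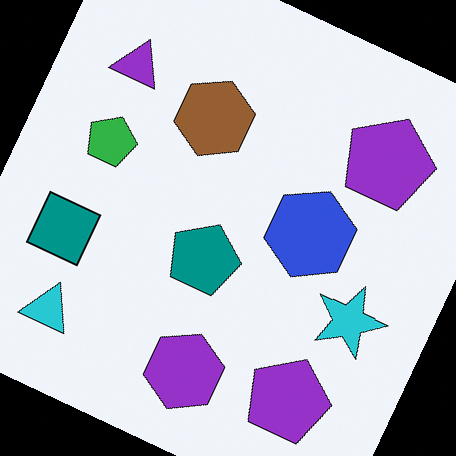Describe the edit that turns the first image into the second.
This is the original image rotated clockwise by a clearly visible amount.

Every shape is tilted by the same angle and the image corners show triangular fill wedges — a whole-image rotation by a non-right angle.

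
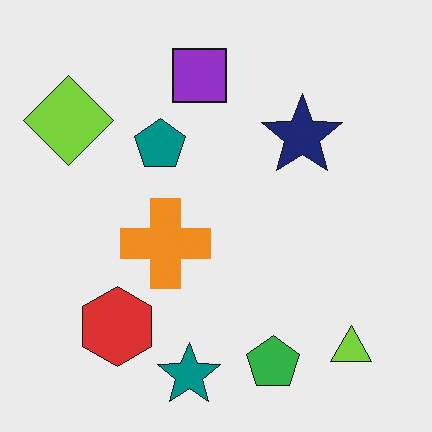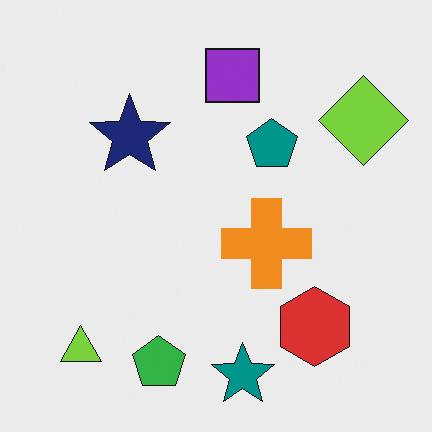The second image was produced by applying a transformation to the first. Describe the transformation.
This is the original image flipped horizontally (left ↔ right).

The lime diamond is in the top-left of the first image and the top-right of the second — shapes on opposite sides of the vertical midline have swapped in a mirror flip.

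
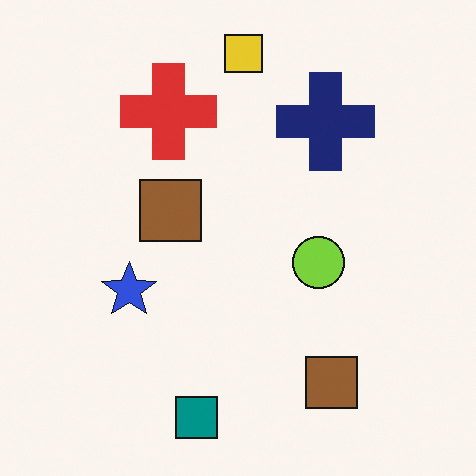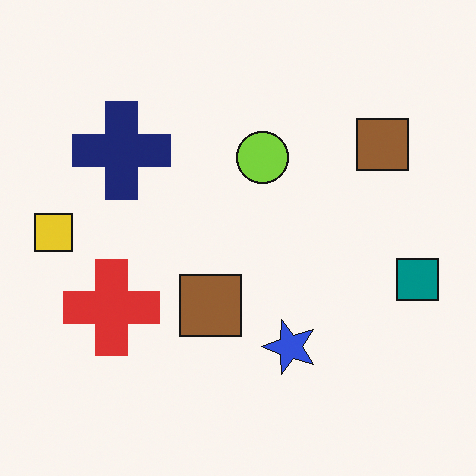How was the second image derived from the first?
This is the original image rotated 90° counter-clockwise.

The yellow square sits in the top of the first image and the left of the second — consistent with a whole-image 90° counter-clockwise rotation.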